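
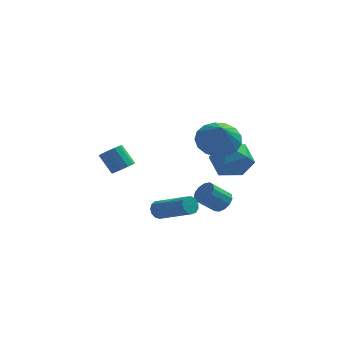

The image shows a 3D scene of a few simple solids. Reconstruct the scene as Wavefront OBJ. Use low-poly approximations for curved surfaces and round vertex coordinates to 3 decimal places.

v -1.876 0.239 -0.687
v -1.329 0.403 -0.398
v -1.977 0.884 0.556
v -2.524 0.721 0.267
v -1.423 0.684 -0.603
v -2.072 1.165 0.351
v -1.661 0.824 -0.836
v -2.31 1.305 0.118
v -1.967 0.778 -1.021
v -2.616 1.259 -0.067
v -2.244 0.561 -1.1
v -2.893 1.042 -0.146
v -2.404 0.242 -1.048
v -3.053 0.723 -0.094
v -2.397 -0.078 -0.881
v -3.045 0.403 0.073
v -2.223 -0.297 -0.653
v -2.872 0.184 0.301
v -1.94 -0.346 -0.436
v -2.589 0.135 0.518
v -1.636 -0.209 -0.298
v -2.285 0.272 0.656
v -1.408 0.07 -0.284
v -2.057 0.551 0.67
v -0.246 0.596 -3.665
v 0.112 0.816 -4.004
v 1.704 -0.276 -3.034
v 1.346 -0.496 -2.695
v 0.094 1.003 -3.764
v 1.686 -0.089 -2.795
v -0.031 1.061 -3.493
v 1.56 -0.031 -2.524
v -0.225 0.971 -3.277
v 1.367 -0.121 -2.307
v -0.425 0.762 -3.183
v 1.166 -0.33 -2.214
v -0.569 0.5 -3.243
v 1.023 -0.592 -2.273
v -0.61 0.269 -3.436
v 0.982 -0.823 -2.467
v -0.535 0.142 -3.702
v 1.057 -0.951 -2.733
v -0.368 0.158 -3.956
v 1.223 -0.934 -2.987
v -0.163 0.314 -4.118
v 1.428 -0.778 -3.148
v 0.016 0.56 -4.136
v 1.608 -0.533 -3.166
v 3.588 0.417 0.286
v 4.346 -0.47 0.249
v 2.194 -0.79 0.691
v 2.952 -1.677 0.654
v 3.012 -0.894 1.517
v 3.874 -0.148 1.267
v 2.666 -1.112 -0.327
v 3.528 -0.366 -0.577
v 3.776 -1.415 -0.13
v 3.99 -1.28 1.009
v 2.55 0.02 -0.069
v 2.764 0.155 1.07
v 2.666 -1.95 2.429
v 3.521 -2.401 1.927
v 2.854 -2.95 3.651
v 3.731 -2.017 2.21
v 3.697 -1.617 2.543
v 3.427 -1.293 2.85
v 2.983 -1.12 3.061
v 2.465 -1.136 3.127
v 1.994 -1.339 3.033
v 1.677 -1.682 2.801
v 1.586 -2.086 2.484
v 1.742 -2.459 2.154
v 2.111 -2.715 1.888
v 2.606 -2.796 1.745
v 3.115 -2.683 1.759
v 2.78 1.875 -3.727
v 3.269 1.612 -3.351
v 2.389 1.223 -2.478
v 1.9 1.485 -2.853
v 3.226 1.969 -3.236
v 2.346 1.58 -2.362
v 3.042 2.296 -3.276
v 2.161 1.906 -2.402
v 2.774 2.489 -3.459
v 1.894 2.1 -2.586
v 2.509 2.487 -3.728
v 1.628 2.098 -2.854
v 2.329 2.291 -3.996
v 1.449 1.902 -3.122
v 2.293 1.962 -4.179
v 1.413 1.573 -3.305
v 2.412 1.606 -4.218
v 1.531 1.217 -3.344
v 2.647 1.335 -4.101
v 1.767 0.946 -3.227
v 2.925 1.235 -3.866
v 2.045 0.846 -2.992
v 3.157 1.339 -3.586
v 2.276 0.949 -2.712
f 2 1 5
f 2 5 3
f 3 5 6
f 3 6 4
f 5 1 7
f 5 7 6
f 6 7 8
f 6 8 4
f 7 1 9
f 7 9 8
f 8 9 10
f 8 10 4
f 9 1 11
f 9 11 10
f 10 11 12
f 10 12 4
f 11 1 13
f 11 13 12
f 12 13 14
f 12 14 4
f 13 1 15
f 13 15 14
f 14 15 16
f 14 16 4
f 15 1 17
f 15 17 16
f 16 17 18
f 16 18 4
f 17 1 19
f 17 19 18
f 18 19 20
f 18 20 4
f 19 1 21
f 19 21 20
f 20 21 22
f 20 22 4
f 21 1 23
f 21 23 22
f 22 23 24
f 22 24 4
f 23 1 2
f 23 2 24
f 24 2 3
f 24 3 4
f 26 25 29
f 26 29 27
f 27 29 30
f 27 30 28
f 29 25 31
f 29 31 30
f 30 31 32
f 30 32 28
f 31 25 33
f 31 33 32
f 32 33 34
f 32 34 28
f 33 25 35
f 33 35 34
f 34 35 36
f 34 36 28
f 35 25 37
f 35 37 36
f 36 37 38
f 36 38 28
f 37 25 39
f 37 39 38
f 38 39 40
f 38 40 28
f 39 25 41
f 39 41 40
f 40 41 42
f 40 42 28
f 41 25 43
f 41 43 42
f 42 43 44
f 42 44 28
f 43 25 45
f 43 45 44
f 44 45 46
f 44 46 28
f 45 25 47
f 45 47 46
f 46 47 48
f 46 48 28
f 47 25 26
f 47 26 48
f 48 26 27
f 48 27 28
f 49 60 54
f 49 54 50
f 49 50 56
f 49 56 59
f 49 59 60
f 50 54 58
f 54 60 53
f 60 59 51
f 59 56 55
f 56 50 57
f 52 58 53
f 52 53 51
f 52 51 55
f 52 55 57
f 52 57 58
f 53 58 54
f 51 53 60
f 55 51 59
f 57 55 56
f 58 57 50
f 62 61 64
f 62 64 63
f 64 61 65
f 64 65 63
f 65 61 66
f 65 66 63
f 66 61 67
f 66 67 63
f 67 61 68
f 67 68 63
f 68 61 69
f 68 69 63
f 69 61 70
f 69 70 63
f 70 61 71
f 70 71 63
f 71 61 72
f 71 72 63
f 72 61 73
f 72 73 63
f 73 61 74
f 73 74 63
f 74 61 75
f 74 75 63
f 75 61 62
f 75 62 63
f 77 76 80
f 77 80 78
f 78 80 81
f 78 81 79
f 80 76 82
f 80 82 81
f 81 82 83
f 81 83 79
f 82 76 84
f 82 84 83
f 83 84 85
f 83 85 79
f 84 76 86
f 84 86 85
f 85 86 87
f 85 87 79
f 86 76 88
f 86 88 87
f 87 88 89
f 87 89 79
f 88 76 90
f 88 90 89
f 89 90 91
f 89 91 79
f 90 76 92
f 90 92 91
f 91 92 93
f 91 93 79
f 92 76 94
f 92 94 93
f 93 94 95
f 93 95 79
f 94 76 96
f 94 96 95
f 95 96 97
f 95 97 79
f 96 76 98
f 96 98 97
f 97 98 99
f 97 99 79
f 98 76 77
f 98 77 99
f 99 77 78
f 99 78 79



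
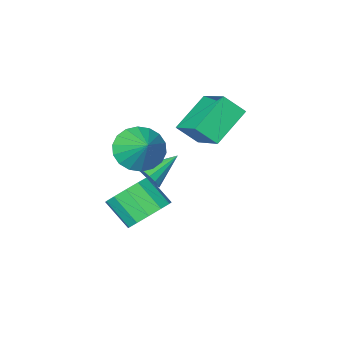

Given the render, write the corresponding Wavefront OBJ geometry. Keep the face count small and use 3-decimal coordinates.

v 3.53 2.817 2.379
v 4.21 3.22 1.687
v 3.81 3.963 3.321
v 3.806 3.419 1.564
v 3.347 3.5 1.602
v 2.925 3.445 1.795
v 2.622 3.265 2.102
v 2.5 2.997 2.465
v 2.581 2.693 2.81
v 2.851 2.414 3.07
v 3.255 2.214 3.194
v 3.714 2.134 3.155
v 4.136 2.189 2.963
v 4.439 2.368 2.655
v 4.561 2.636 2.293
v 4.48 2.94 1.947
v -1.124 -0.105 2.279
v -0.933 1.651 3.238
v -1.839 0.416 1.468
v -1.648 2.172 2.427
v 0.448 0.328 1.173
v 0.639 2.084 2.132
v -0.267 0.849 0.362
v -0.076 2.605 1.321
v 2.506 1.779 -2.42
v 2.97 2.521 -1.822
v 3.378 1.443 -0.801
v 2.914 0.701 -1.4
v 2.404 2.484 -1.635
v 2.811 1.405 -0.614
v 1.87 2.223 -1.698
v 2.278 1.145 -0.677
v 1.539 1.821 -1.99
v 1.946 0.743 -0.969
v 1.514 1.406 -2.419
v 1.921 0.328 -1.398
v 1.805 1.11 -2.848
v 2.212 0.031 -1.827
v 2.318 1.025 -3.142
v 2.725 -0.053 -2.121
v 2.891 1.181 -3.206
v 3.298 0.102 -2.185
v 3.342 1.526 -3.021
v 3.749 0.448 -2
v 3.528 1.952 -2.646
v 3.935 0.873 -1.625
v 3.389 2.323 -2.199
v 3.796 1.244 -1.178
v 1.804 0.441 -1.217
v 2.129 0.291 -0.639
v 0.416 0.419 -0.443
v 2.118 0.642 -0.648
v 2.023 0.94 -0.81
v 1.869 1.104 -1.081
v 1.698 1.091 -1.388
v 1.556 0.904 -1.649
v 1.479 0.592 -1.795
v 1.49 0.241 -1.786
v 1.585 -0.057 -1.624
v 1.739 -0.221 -1.354
v 1.91 -0.208 -1.046
v 2.053 -0.021 -0.785
f 2 1 4
f 2 4 3
f 4 1 5
f 4 5 3
f 5 1 6
f 5 6 3
f 6 1 7
f 6 7 3
f 7 1 8
f 7 8 3
f 8 1 9
f 8 9 3
f 9 1 10
f 9 10 3
f 10 1 11
f 10 11 3
f 11 1 12
f 11 12 3
f 12 1 13
f 12 13 3
f 13 1 14
f 13 14 3
f 14 1 15
f 14 15 3
f 15 1 16
f 15 16 3
f 16 1 2
f 16 2 3
f 18 20 17
f 21 18 17
f 17 20 19
f 19 21 17
f 18 24 20
f 22 18 21
f 22 24 18
f 20 24 19
f 23 21 19
f 19 24 23
f 23 22 21
f 24 22 23
f 26 25 29
f 26 29 27
f 27 29 30
f 27 30 28
f 29 25 31
f 29 31 30
f 30 31 32
f 30 32 28
f 31 25 33
f 31 33 32
f 32 33 34
f 32 34 28
f 33 25 35
f 33 35 34
f 34 35 36
f 34 36 28
f 35 25 37
f 35 37 36
f 36 37 38
f 36 38 28
f 37 25 39
f 37 39 38
f 38 39 40
f 38 40 28
f 39 25 41
f 39 41 40
f 40 41 42
f 40 42 28
f 41 25 43
f 41 43 42
f 42 43 44
f 42 44 28
f 43 25 45
f 43 45 44
f 44 45 46
f 44 46 28
f 45 25 47
f 45 47 46
f 46 47 48
f 46 48 28
f 47 25 26
f 47 26 48
f 48 26 27
f 48 27 28
f 50 49 52
f 50 52 51
f 52 49 53
f 52 53 51
f 53 49 54
f 53 54 51
f 54 49 55
f 54 55 51
f 55 49 56
f 55 56 51
f 56 49 57
f 56 57 51
f 57 49 58
f 57 58 51
f 58 49 59
f 58 59 51
f 59 49 60
f 59 60 51
f 60 49 61
f 60 61 51
f 61 49 62
f 61 62 51
f 62 49 50
f 62 50 51



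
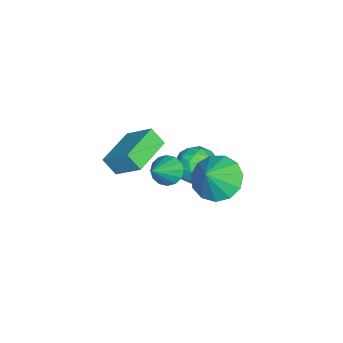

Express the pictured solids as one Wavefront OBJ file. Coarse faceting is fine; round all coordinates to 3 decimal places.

v 1.373 0.264 0.702
v 1.764 0.003 0.183
v 2.567 -0.164 1.818
v 1.864 0.351 0.21
v 1.832 0.675 0.369
v 1.677 0.889 0.616
v 1.44 0.936 0.887
v 1.186 0.803 1.108
v 0.982 0.525 1.22
v 0.882 0.178 1.193
v 0.914 -0.147 1.035
v 1.069 -0.361 0.787
v 1.306 -0.407 0.516
v 1.56 -0.274 0.295
v 2.207 2.313 1.359
v 2.867 1.815 0.695
v 3.073 1.967 2.481
v 3.054 2.382 0.726
v 2.972 2.926 0.957
v 2.647 3.276 1.315
v 2.182 3.32 1.688
v 1.725 3.045 1.956
v 1.421 2.537 2.034
v 1.366 1.958 1.898
v 1.578 1.492 1.591
v 1.99 1.286 1.21
v 2.47 1.407 0.876
v -1.586 -1.285 -1.025
v -1.767 -1.844 -0.318
v -1.083 -0.191 -0.033
v -1.264 -0.75 0.675
v 0.164 -1.99 -1.135
v -0.017 -2.549 -0.427
v 0.667 -0.896 -0.142
v 0.486 -1.455 0.565
v -3.23 1.688 -2.969
v -2.462 1.643 -3.589
v -2.998 0.157 -2.571
v -2.23 0.112 -3.191
v -2.169 0.654 -2.367
v -2.312 1.601 -2.613
v -3.148 0.199 -3.547
v -3.291 1.146 -3.793
v -2.411 0.723 -3.946
v -1.806 1.004 -3.217
v -3.654 0.796 -2.943
v -3.049 1.077 -2.214
v -2.866 1.8 -3.314
v -2.594 -0 -2.846
v -2.558 0.318 -2.362
v -2.106 0.292 -2.726
v -2.779 1.775 -2.74
v -2.327 1.749 -3.104
v -2.155 1.167 -2.386
v -3.133 0.051 -3.056
v -2.681 0.025 -3.42
v -3.354 1.508 -3.434
v -2.902 1.482 -3.798
v -3.305 0.633 -3.774
v -2.385 1.233 -3.888
v -2.248 0.333 -3.655
v -2.788 0.384 -3.864
v -2.872 0.941 -4.008
v -2.029 1.398 -3.459
v -1.893 0.498 -3.226
v -1.857 0.817 -2.741
v -1.941 1.373 -2.886
v -1.999 0.858 -3.67
v -3.567 1.302 -2.934
v -3.431 0.402 -2.701
v -3.519 0.427 -3.274
v -3.603 0.983 -3.419
v -3.212 1.467 -2.505
v -3.075 0.567 -2.272
v -2.588 0.859 -2.152
v -2.672 1.416 -2.296
v -3.461 0.942 -2.49
f 2 1 4
f 2 4 3
f 4 1 5
f 4 5 3
f 5 1 6
f 5 6 3
f 6 1 7
f 6 7 3
f 7 1 8
f 7 8 3
f 8 1 9
f 8 9 3
f 9 1 10
f 9 10 3
f 10 1 11
f 10 11 3
f 11 1 12
f 11 12 3
f 12 1 13
f 12 13 3
f 13 1 14
f 13 14 3
f 14 1 2
f 14 2 3
f 16 15 18
f 16 18 17
f 18 15 19
f 18 19 17
f 19 15 20
f 19 20 17
f 20 15 21
f 20 21 17
f 21 15 22
f 21 22 17
f 22 15 23
f 22 23 17
f 23 15 24
f 23 24 17
f 24 15 25
f 24 25 17
f 25 15 26
f 25 26 17
f 26 15 27
f 26 27 17
f 27 15 16
f 27 16 17
f 29 31 28
f 32 29 28
f 28 31 30
f 30 32 28
f 29 35 31
f 33 29 32
f 33 35 29
f 31 35 30
f 34 32 30
f 30 35 34
f 34 33 32
f 35 33 34
f 36 73 52
f 73 47 76
f 52 76 41
f 73 76 52
f 36 52 48
f 52 41 53
f 48 53 37
f 52 53 48
f 36 48 57
f 48 37 58
f 57 58 43
f 48 58 57
f 36 57 69
f 57 43 72
f 69 72 46
f 57 72 69
f 36 69 73
f 69 46 77
f 73 77 47
f 69 77 73
f 37 53 64
f 53 41 67
f 64 67 45
f 53 67 64
f 41 76 54
f 76 47 75
f 54 75 40
f 76 75 54
f 47 77 74
f 77 46 70
f 74 70 38
f 77 70 74
f 46 72 71
f 72 43 59
f 71 59 42
f 72 59 71
f 43 58 63
f 58 37 60
f 63 60 44
f 58 60 63
f 39 65 51
f 65 45 66
f 51 66 40
f 65 66 51
f 39 51 49
f 51 40 50
f 49 50 38
f 51 50 49
f 39 49 56
f 49 38 55
f 56 55 42
f 49 55 56
f 39 56 61
f 56 42 62
f 61 62 44
f 56 62 61
f 39 61 65
f 61 44 68
f 65 68 45
f 61 68 65
f 40 66 54
f 66 45 67
f 54 67 41
f 66 67 54
f 38 50 74
f 50 40 75
f 74 75 47
f 50 75 74
f 42 55 71
f 55 38 70
f 71 70 46
f 55 70 71
f 44 62 63
f 62 42 59
f 63 59 43
f 62 59 63
f 45 68 64
f 68 44 60
f 64 60 37
f 68 60 64



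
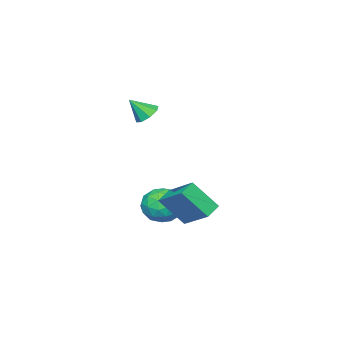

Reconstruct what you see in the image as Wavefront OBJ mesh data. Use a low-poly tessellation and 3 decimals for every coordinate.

v 1.515 1.043 -4.061
v 2.355 1.451 -3.31
v 2.505 -0.611 -4.27
v 3.345 -0.203 -3.519
v 2.254 -0.475 -3.106
v 1.641 0.548 -2.977
v 3.219 0.292 -4.603
v 2.606 1.315 -4.474
v 3.408 0.987 -3.645
v 2.812 0.513 -2.72
v 2.048 0.327 -4.86
v 1.452 -0.147 -3.935
v 1.848 1.392 -3.667
v 3.012 -0.552 -3.913
v 2.37 -0.712 -3.67
v 2.864 -0.472 -3.229
v 1.428 0.861 -3.471
v 1.922 1.101 -3.03
v 1.863 -0.031 -2.91
v 2.938 -0.261 -4.55
v 3.432 -0.021 -4.109
v 1.996 1.312 -4.351
v 2.49 1.552 -3.91
v 2.997 0.871 -4.67
v 2.961 1.36 -3.423
v 3.543 0.387 -3.546
v 3.468 0.678 -4.183
v 3.109 1.279 -4.107
v 2.61 1.081 -2.879
v 3.192 0.108 -3.002
v 2.551 -0.051 -2.759
v 2.191 0.55 -2.683
v 3.229 0.808 -3.076
v 1.668 0.732 -4.578
v 2.25 -0.241 -4.701
v 2.669 0.29 -4.897
v 2.309 0.891 -4.821
v 1.317 0.453 -4.034
v 1.899 -0.52 -4.157
v 1.751 -0.439 -3.473
v 1.392 0.162 -3.397
v 1.631 0.032 -4.504
v 2.074 2.276 -3.957
v 2.356 4.016 -2.852
v 3.028 2.363 -4.336
v 3.309 4.103 -3.232
v 2.791 1.177 -2.408
v 3.072 2.917 -1.304
v 3.744 1.264 -2.788
v 4.026 3.004 -1.683
v 2.609 -0.406 2.439
v 3.085 -0.724 1.939
v 3.251 -1.054 3.461
v 3.281 -0.215 2.139
v 3.084 0.183 2.515
v 2.608 0.236 2.846
v 2.134 -0.088 2.939
v 1.938 -0.597 2.739
v 2.135 -0.995 2.363
v 2.61 -1.048 2.031
f 1 38 17
f 38 12 41
f 17 41 6
f 38 41 17
f 1 17 13
f 17 6 18
f 13 18 2
f 17 18 13
f 1 13 22
f 13 2 23
f 22 23 8
f 13 23 22
f 1 22 34
f 22 8 37
f 34 37 11
f 22 37 34
f 1 34 38
f 34 11 42
f 38 42 12
f 34 42 38
f 2 18 29
f 18 6 32
f 29 32 10
f 18 32 29
f 6 41 19
f 41 12 40
f 19 40 5
f 41 40 19
f 12 42 39
f 42 11 35
f 39 35 3
f 42 35 39
f 11 37 36
f 37 8 24
f 36 24 7
f 37 24 36
f 8 23 28
f 23 2 25
f 28 25 9
f 23 25 28
f 4 30 16
f 30 10 31
f 16 31 5
f 30 31 16
f 4 16 14
f 16 5 15
f 14 15 3
f 16 15 14
f 4 14 21
f 14 3 20
f 21 20 7
f 14 20 21
f 4 21 26
f 21 7 27
f 26 27 9
f 21 27 26
f 4 26 30
f 26 9 33
f 30 33 10
f 26 33 30
f 5 31 19
f 31 10 32
f 19 32 6
f 31 32 19
f 3 15 39
f 15 5 40
f 39 40 12
f 15 40 39
f 7 20 36
f 20 3 35
f 36 35 11
f 20 35 36
f 9 27 28
f 27 7 24
f 28 24 8
f 27 24 28
f 10 33 29
f 33 9 25
f 29 25 2
f 33 25 29
f 44 46 43
f 47 44 43
f 43 46 45
f 45 47 43
f 44 50 46
f 48 44 47
f 48 50 44
f 46 50 45
f 49 47 45
f 45 50 49
f 49 48 47
f 50 48 49
f 52 51 54
f 52 54 53
f 54 51 55
f 54 55 53
f 55 51 56
f 55 56 53
f 56 51 57
f 56 57 53
f 57 51 58
f 57 58 53
f 58 51 59
f 58 59 53
f 59 51 60
f 59 60 53
f 60 51 52
f 60 52 53



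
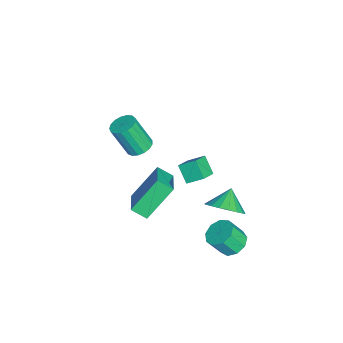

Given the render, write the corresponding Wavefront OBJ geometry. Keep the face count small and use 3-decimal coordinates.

v -3.861 -2.205 -3.756
v -3.479 -1.651 -3.476
v -3.516 -2.5 -1.743
v -3.899 -3.055 -2.024
v -3.811 -1.552 -3.435
v -3.849 -2.401 -1.702
v -4.155 -1.603 -3.467
v -4.193 -2.452 -1.735
v -4.432 -1.792 -3.566
v -4.47 -2.641 -1.833
v -4.578 -2.076 -3.708
v -4.616 -2.925 -1.976
v -4.56 -2.389 -3.862
v -4.597 -3.238 -2.129
v -4.382 -2.661 -3.991
v -4.419 -3.51 -2.258
v -4.084 -2.828 -4.066
v -4.122 -3.677 -2.333
v -3.736 -2.852 -4.071
v -3.773 -3.701 -2.338
v -3.416 -2.729 -4.003
v -3.453 -3.578 -2.27
v -3.198 -2.485 -3.879
v -3.236 -3.334 -2.146
v -3.132 -2.177 -3.727
v -3.17 -3.027 -1.994
v -3.234 -1.876 -3.581
v -3.271 -2.725 -1.849
v 2.497 3.121 -4.134
v 3.216 2.925 -4.395
v 3.402 2.263 -3.387
v 2.683 2.459 -3.126
v 3.243 3.378 -4.103
v 3.429 2.717 -3.095
v 2.921 3.711 -3.825
v 3.107 3.05 -2.817
v 2.4 3.768 -3.692
v 2.586 3.107 -2.683
v 1.925 3.522 -3.765
v 2.111 2.86 -2.757
v 1.717 3.088 -4.012
v 1.903 2.427 -3.004
v 1.874 2.669 -4.315
v 2.06 2.008 -3.307
v 2.323 2.462 -4.534
v 2.509 1.801 -3.526
v 2.853 2.563 -4.566
v 3.039 1.902 -3.557
v 1.409 0.378 0.595
v 1.461 1.189 1.144
v 0.586 0.732 0.151
v 0.638 1.542 0.7
v 2.002 0.838 -0.14
v 2.054 1.648 0.409
v 1.179 1.191 -0.584
v 1.231 2.002 -0.035
v 1.716 2.625 -2.277
v 2.4 2.868 -1.59
v 0.864 2.835 -1.503
v 2.316 3.257 -1.787
v 2.114 3.522 -2.082
v 1.832 3.609 -2.416
v 1.527 3.501 -2.721
v 1.26 3.22 -2.939
v 1.083 2.821 -3.026
v 1.031 2.383 -2.965
v 1.115 1.993 -2.767
v 1.318 1.729 -2.472
v 1.6 1.642 -2.139
v 1.905 1.75 -1.833
v 2.172 2.031 -1.615
v 2.349 2.43 -1.528
v -1.001 -0.926 -2.29
v 0.611 -0.707 -1.618
v -0.897 -0.141 -2.796
v 0.715 0.079 -2.124
v -0.155 -2.099 -3.936
v 1.457 -1.879 -3.264
v -0.051 -1.313 -4.442
v 1.561 -1.094 -3.77
f 2 1 5
f 2 5 3
f 3 5 6
f 3 6 4
f 5 1 7
f 5 7 6
f 6 7 8
f 6 8 4
f 7 1 9
f 7 9 8
f 8 9 10
f 8 10 4
f 9 1 11
f 9 11 10
f 10 11 12
f 10 12 4
f 11 1 13
f 11 13 12
f 12 13 14
f 12 14 4
f 13 1 15
f 13 15 14
f 14 15 16
f 14 16 4
f 15 1 17
f 15 17 16
f 16 17 18
f 16 18 4
f 17 1 19
f 17 19 18
f 18 19 20
f 18 20 4
f 19 1 21
f 19 21 20
f 20 21 22
f 20 22 4
f 21 1 23
f 21 23 22
f 22 23 24
f 22 24 4
f 23 1 25
f 23 25 24
f 24 25 26
f 24 26 4
f 25 1 27
f 25 27 26
f 26 27 28
f 26 28 4
f 27 1 2
f 27 2 28
f 28 2 3
f 28 3 4
f 30 29 33
f 30 33 31
f 31 33 34
f 31 34 32
f 33 29 35
f 33 35 34
f 34 35 36
f 34 36 32
f 35 29 37
f 35 37 36
f 36 37 38
f 36 38 32
f 37 29 39
f 37 39 38
f 38 39 40
f 38 40 32
f 39 29 41
f 39 41 40
f 40 41 42
f 40 42 32
f 41 29 43
f 41 43 42
f 42 43 44
f 42 44 32
f 43 29 45
f 43 45 44
f 44 45 46
f 44 46 32
f 45 29 47
f 45 47 46
f 46 47 48
f 46 48 32
f 47 29 30
f 47 30 48
f 48 30 31
f 48 31 32
f 50 52 49
f 53 50 49
f 49 52 51
f 51 53 49
f 50 56 52
f 54 50 53
f 54 56 50
f 52 56 51
f 55 53 51
f 51 56 55
f 55 54 53
f 56 54 55
f 58 57 60
f 58 60 59
f 60 57 61
f 60 61 59
f 61 57 62
f 61 62 59
f 62 57 63
f 62 63 59
f 63 57 64
f 63 64 59
f 64 57 65
f 64 65 59
f 65 57 66
f 65 66 59
f 66 57 67
f 66 67 59
f 67 57 68
f 67 68 59
f 68 57 69
f 68 69 59
f 69 57 70
f 69 70 59
f 70 57 71
f 70 71 59
f 71 57 72
f 71 72 59
f 72 57 58
f 72 58 59
f 74 76 73
f 77 74 73
f 73 76 75
f 75 77 73
f 74 80 76
f 78 74 77
f 78 80 74
f 76 80 75
f 79 77 75
f 75 80 79
f 79 78 77
f 80 78 79



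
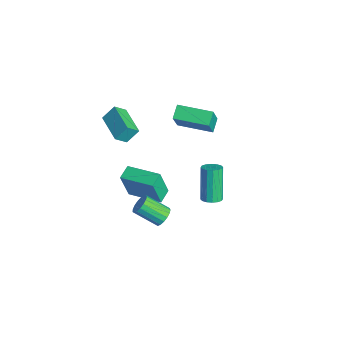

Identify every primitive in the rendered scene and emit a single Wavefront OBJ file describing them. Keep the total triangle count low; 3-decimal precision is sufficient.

v -0.145 -3.324 -1.133
v -0.08 -3.804 0.653
v -0.73 -2.695 -0.943
v -0.665 -3.174 0.843
v 1.325 -2.046 -0.843
v 1.39 -2.525 0.943
v 0.74 -1.416 -0.653
v 0.805 -1.896 1.133
v 3.31 -2.666 0.251
v 3.751 -2.617 0.67
v 3.051 -3.645 1.527
v 2.61 -3.694 1.109
v 3.555 -2.416 0.751
v 2.856 -3.444 1.608
v 3.303 -2.273 0.717
v 2.604 -3.3 1.575
v 3.052 -2.219 0.577
v 2.353 -3.247 1.435
v 2.861 -2.268 0.362
v 2.162 -3.296 1.22
v 2.772 -2.408 0.122
v 2.073 -3.436 0.98
v 2.807 -2.608 -0.089
v 2.107 -3.635 0.769
v 2.956 -2.82 -0.222
v 2.257 -3.848 0.636
v 3.187 -2.998 -0.246
v 2.488 -4.025 0.612
v 3.446 -3.099 -0.157
v 2.746 -4.127 0.701
v 3.673 -3.101 0.026
v 2.974 -4.129 0.884
v 3.817 -3.004 0.261
v 3.118 -4.031 1.118
v 3.845 -2.829 0.493
v 3.146 -3.857 1.351
v 0.768 1.054 -2.437
v 1.299 1.201 -2.198
v 0.362 1.572 -0.344
v -0.168 1.426 -0.583
v 1.184 1.468 -2.31
v 0.248 1.839 -0.456
v 0.958 1.623 -2.455
v 0.022 1.994 -0.601
v 0.681 1.627 -2.595
v -0.255 1.998 -0.741
v 0.428 1.477 -2.694
v -0.509 1.848 -0.84
v 0.265 1.213 -2.723
v -0.671 1.584 -0.869
v 0.238 0.908 -2.676
v -0.699 1.279 -0.822
v 0.352 0.641 -2.564
v -0.584 1.012 -0.71
v 0.578 0.486 -2.419
v -0.358 0.857 -0.565
v 0.855 0.482 -2.279
v -0.081 0.853 -0.425
v 1.109 0.632 -2.18
v 0.172 1.003 -0.326
v 1.271 0.896 -2.151
v 0.335 1.267 -0.297
v -4.489 1.107 -0.914
v -5.116 1.606 -0.443
v -3.216 2.727 -0.937
v -3.843 3.226 -0.466
v -3.757 0.554 0.646
v -4.384 1.053 1.117
v -2.484 2.174 0.623
v -3.111 2.673 1.094
v -4.547 -3.228 1.362
v -4.529 -2.522 2.139
v -4.607 -2.547 0.746
v -4.589 -1.842 1.523
v -2.671 -3.158 1.257
v -2.653 -2.453 2.034
v -2.731 -2.478 0.641
v -2.713 -1.772 1.418
f 2 4 1
f 5 2 1
f 1 4 3
f 3 5 1
f 2 8 4
f 6 2 5
f 6 8 2
f 4 8 3
f 7 5 3
f 3 8 7
f 7 6 5
f 8 6 7
f 10 9 13
f 10 13 11
f 11 13 14
f 11 14 12
f 13 9 15
f 13 15 14
f 14 15 16
f 14 16 12
f 15 9 17
f 15 17 16
f 16 17 18
f 16 18 12
f 17 9 19
f 17 19 18
f 18 19 20
f 18 20 12
f 19 9 21
f 19 21 20
f 20 21 22
f 20 22 12
f 21 9 23
f 21 23 22
f 22 23 24
f 22 24 12
f 23 9 25
f 23 25 24
f 24 25 26
f 24 26 12
f 25 9 27
f 25 27 26
f 26 27 28
f 26 28 12
f 27 9 29
f 27 29 28
f 28 29 30
f 28 30 12
f 29 9 31
f 29 31 30
f 30 31 32
f 30 32 12
f 31 9 33
f 31 33 32
f 32 33 34
f 32 34 12
f 33 9 35
f 33 35 34
f 34 35 36
f 34 36 12
f 35 9 10
f 35 10 36
f 36 10 11
f 36 11 12
f 38 37 41
f 38 41 39
f 39 41 42
f 39 42 40
f 41 37 43
f 41 43 42
f 42 43 44
f 42 44 40
f 43 37 45
f 43 45 44
f 44 45 46
f 44 46 40
f 45 37 47
f 45 47 46
f 46 47 48
f 46 48 40
f 47 37 49
f 47 49 48
f 48 49 50
f 48 50 40
f 49 37 51
f 49 51 50
f 50 51 52
f 50 52 40
f 51 37 53
f 51 53 52
f 52 53 54
f 52 54 40
f 53 37 55
f 53 55 54
f 54 55 56
f 54 56 40
f 55 37 57
f 55 57 56
f 56 57 58
f 56 58 40
f 57 37 59
f 57 59 58
f 58 59 60
f 58 60 40
f 59 37 61
f 59 61 60
f 60 61 62
f 60 62 40
f 61 37 38
f 61 38 62
f 62 38 39
f 62 39 40
f 64 66 63
f 67 64 63
f 63 66 65
f 65 67 63
f 64 70 66
f 68 64 67
f 68 70 64
f 66 70 65
f 69 67 65
f 65 70 69
f 69 68 67
f 70 68 69
f 72 74 71
f 75 72 71
f 71 74 73
f 73 75 71
f 72 78 74
f 76 72 75
f 76 78 72
f 74 78 73
f 77 75 73
f 73 78 77
f 77 76 75
f 78 76 77



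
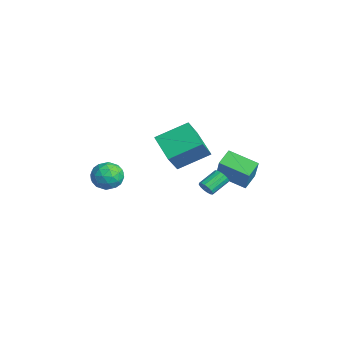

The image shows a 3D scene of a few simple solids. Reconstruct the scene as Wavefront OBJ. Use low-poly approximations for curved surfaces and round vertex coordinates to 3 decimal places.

v -1.218 -2.728 -1.257
v -0.674 -2.726 -0.432
v -1.046 -4.314 -1.368
v -0.502 -4.312 -0.543
v -1.469 -4.113 -0.498
v -1.575 -3.132 -0.429
v -0.145 -3.908 -1.371
v -0.251 -2.927 -1.302
v -0.011 -3.455 -0.502
v -0.829 -3.582 0.037
v -0.891 -3.458 -1.837
v -1.709 -3.585 -1.298
v -0.961 -2.588 -0.835
v -0.759 -4.452 -0.965
v -1.327 -4.335 -0.939
v -1.007 -4.334 -0.453
v -1.491 -2.827 -0.833
v -1.171 -2.826 -0.348
v -1.638 -3.64 -0.387
v -0.549 -4.214 -1.452
v -0.229 -4.213 -0.967
v -0.713 -2.706 -1.347
v -0.393 -2.705 -0.861
v -0.082 -3.4 -1.413
v -0.252 -3.015 -0.391
v -0.15 -3.948 -0.456
v 0.06 -3.71 -0.943
v -0.003 -3.134 -0.903
v -0.733 -3.09 -0.074
v -0.631 -4.022 -0.139
v -1.2 -3.905 -0.112
v -1.262 -3.329 -0.072
v -0.343 -3.518 -0.115
v -1.089 -3.018 -1.661
v -0.987 -3.95 -1.726
v -0.458 -3.711 -1.728
v -0.52 -3.135 -1.688
v -1.57 -3.092 -1.344
v -1.468 -4.025 -1.409
v -1.717 -3.906 -0.897
v -1.78 -3.33 -0.857
v -1.377 -3.522 -1.685
v -3.25 0.373 -0.649
v -2.395 -0.418 0.762
v -3.078 2.276 0.313
v -2.223 1.485 1.725
v -1.577 0.655 -1.505
v -0.722 -0.136 -0.093
v -1.405 2.558 -0.542
v -0.55 1.767 0.869
v 2.947 0.837 -0.463
v 3.215 1.13 -0.8
v 2.78 2.155 -0.254
v 2.513 1.863 0.083
v 2.975 1.091 -0.916
v 2.541 2.116 -0.37
v 2.728 0.984 -0.911
v 2.294 2.009 -0.366
v 2.54 0.837 -0.787
v 2.106 1.863 -0.241
v 2.461 0.691 -0.575
v 2.027 1.716 -0.029
v 2.512 0.584 -0.333
v 2.078 1.609 0.213
v 2.68 0.545 -0.126
v 2.245 1.57 0.42
v 2.919 0.584 -0.01
v 2.485 1.609 0.536
v 3.166 0.691 -0.014
v 2.732 1.716 0.531
v 3.354 0.837 -0.139
v 2.92 1.863 0.407
v 3.433 0.984 -0.351
v 2.999 2.009 0.195
v 3.382 1.091 -0.593
v 2.948 2.116 -0.047
v -0.434 2.512 -1.673
v -1.045 3.262 -1.171
v 0.703 3.841 -2.276
v 0.092 4.591 -1.774
v 0.688 2.309 -0.006
v 0.077 3.059 0.496
v 1.825 3.638 -0.609
v 1.214 4.388 -0.107
f 1 38 17
f 38 12 41
f 17 41 6
f 38 41 17
f 1 17 13
f 17 6 18
f 13 18 2
f 17 18 13
f 1 13 22
f 13 2 23
f 22 23 8
f 13 23 22
f 1 22 34
f 22 8 37
f 34 37 11
f 22 37 34
f 1 34 38
f 34 11 42
f 38 42 12
f 34 42 38
f 2 18 29
f 18 6 32
f 29 32 10
f 18 32 29
f 6 41 19
f 41 12 40
f 19 40 5
f 41 40 19
f 12 42 39
f 42 11 35
f 39 35 3
f 42 35 39
f 11 37 36
f 37 8 24
f 36 24 7
f 37 24 36
f 8 23 28
f 23 2 25
f 28 25 9
f 23 25 28
f 4 30 16
f 30 10 31
f 16 31 5
f 30 31 16
f 4 16 14
f 16 5 15
f 14 15 3
f 16 15 14
f 4 14 21
f 14 3 20
f 21 20 7
f 14 20 21
f 4 21 26
f 21 7 27
f 26 27 9
f 21 27 26
f 4 26 30
f 26 9 33
f 30 33 10
f 26 33 30
f 5 31 19
f 31 10 32
f 19 32 6
f 31 32 19
f 3 15 39
f 15 5 40
f 39 40 12
f 15 40 39
f 7 20 36
f 20 3 35
f 36 35 11
f 20 35 36
f 9 27 28
f 27 7 24
f 28 24 8
f 27 24 28
f 10 33 29
f 33 9 25
f 29 25 2
f 33 25 29
f 44 46 43
f 47 44 43
f 43 46 45
f 45 47 43
f 44 50 46
f 48 44 47
f 48 50 44
f 46 50 45
f 49 47 45
f 45 50 49
f 49 48 47
f 50 48 49
f 52 51 55
f 52 55 53
f 53 55 56
f 53 56 54
f 55 51 57
f 55 57 56
f 56 57 58
f 56 58 54
f 57 51 59
f 57 59 58
f 58 59 60
f 58 60 54
f 59 51 61
f 59 61 60
f 60 61 62
f 60 62 54
f 61 51 63
f 61 63 62
f 62 63 64
f 62 64 54
f 63 51 65
f 63 65 64
f 64 65 66
f 64 66 54
f 65 51 67
f 65 67 66
f 66 67 68
f 66 68 54
f 67 51 69
f 67 69 68
f 68 69 70
f 68 70 54
f 69 51 71
f 69 71 70
f 70 71 72
f 70 72 54
f 71 51 73
f 71 73 72
f 72 73 74
f 72 74 54
f 73 51 75
f 73 75 74
f 74 75 76
f 74 76 54
f 75 51 52
f 75 52 76
f 76 52 53
f 76 53 54
f 78 80 77
f 81 78 77
f 77 80 79
f 79 81 77
f 78 84 80
f 82 78 81
f 82 84 78
f 80 84 79
f 83 81 79
f 79 84 83
f 83 82 81
f 84 82 83



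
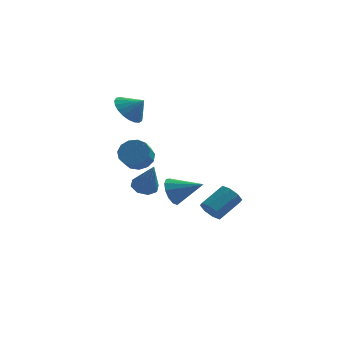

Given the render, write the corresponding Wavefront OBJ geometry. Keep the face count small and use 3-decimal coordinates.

v 3.048 -0.292 -3.853
v 3.488 -0.288 -4.397
v 4.452 0.636 -3.611
v 4.012 0.632 -3.067
v 3.128 0.108 -4.422
v 4.092 1.032 -3.636
v 2.721 0.27 -4.113
v 3.685 1.194 -3.327
v 2.506 0.102 -3.652
v 3.47 1.027 -2.866
v 2.608 -0.296 -3.309
v 3.572 0.628 -2.523
v 2.968 -0.692 -3.284
v 3.932 0.232 -2.498
v 3.375 -0.854 -3.593
v 4.339 0.07 -2.807
v 3.59 -0.687 -4.054
v 4.554 0.238 -3.268
v -0.779 3.336 -1.9
v -0.273 2.815 -2.341
v -0.455 2.063 -1.661
v -0.961 2.584 -1.22
v 0.007 3.036 -2.022
v -0.175 2.284 -1.342
v 0.037 3.353 -1.664
v -0.144 2.601 -0.984
v -0.192 3.664 -1.381
v -0.373 2.912 -0.701
v -0.607 3.871 -1.262
v -0.789 3.119 -0.582
v -1.077 3.908 -1.347
v -1.259 3.156 -0.667
v -1.453 3.764 -1.606
v -1.634 3.012 -0.926
v -1.614 3.483 -1.96
v -1.796 2.731 -1.28
v -1.511 3.156 -2.294
v -1.692 2.404 -1.614
v -1.175 2.886 -2.503
v -1.357 2.134 -1.823
v -0.714 2.759 -2.521
v -0.895 2.007 -1.841
v -0.035 -1.72 -1.523
v 0.566 -1.938 -1.808
v 0.475 -2.44 0.103
v 0.604 -1.445 -1.602
v 0.268 -1.113 -1.35
v -0.246 -1.137 -1.199
v -0.636 -1.502 -1.238
v -0.674 -1.995 -1.445
v -0.337 -2.327 -1.697
v 0.176 -2.304 -1.847
v -1.173 2.347 1.81
v -0.632 3.042 1.38
v -0.387 2.193 2.55
v -0.846 3.257 1.652
v -1.117 3.315 1.952
v -1.397 3.205 2.227
v -1.638 2.947 2.429
v -1.799 2.585 2.525
v -1.852 2.182 2.497
v -1.787 1.807 2.351
v -1.616 1.526 2.111
v -1.368 1.387 1.818
v -1.087 1.413 1.525
v -0.82 1.601 1.281
v -0.615 1.918 1.128
v -0.506 2.309 1.093
v -0.512 2.707 1.183
v 1.416 -3.386 -1.066
v 1.662 -3.746 -1.76
v 2.864 -3.654 -0.414
v 1.764 -3.298 -1.803
v 1.756 -2.877 -1.612
v 1.64 -2.618 -1.247
v 1.453 -2.603 -0.825
v 1.254 -2.836 -0.479
v 1.107 -3.244 -0.32
v 1.058 -3.697 -0.397
v 1.122 -4.051 -0.687
v 1.28 -4.194 -1.097
v 1.482 -4.08 -1.497
f 2 1 5
f 2 5 3
f 3 5 6
f 3 6 4
f 5 1 7
f 5 7 6
f 6 7 8
f 6 8 4
f 7 1 9
f 7 9 8
f 8 9 10
f 8 10 4
f 9 1 11
f 9 11 10
f 10 11 12
f 10 12 4
f 11 1 13
f 11 13 12
f 12 13 14
f 12 14 4
f 13 1 15
f 13 15 14
f 14 15 16
f 14 16 4
f 15 1 17
f 15 17 16
f 16 17 18
f 16 18 4
f 17 1 2
f 17 2 18
f 18 2 3
f 18 3 4
f 20 19 23
f 20 23 21
f 21 23 24
f 21 24 22
f 23 19 25
f 23 25 24
f 24 25 26
f 24 26 22
f 25 19 27
f 25 27 26
f 26 27 28
f 26 28 22
f 27 19 29
f 27 29 28
f 28 29 30
f 28 30 22
f 29 19 31
f 29 31 30
f 30 31 32
f 30 32 22
f 31 19 33
f 31 33 32
f 32 33 34
f 32 34 22
f 33 19 35
f 33 35 34
f 34 35 36
f 34 36 22
f 35 19 37
f 35 37 36
f 36 37 38
f 36 38 22
f 37 19 39
f 37 39 38
f 38 39 40
f 38 40 22
f 39 19 41
f 39 41 40
f 40 41 42
f 40 42 22
f 41 19 20
f 41 20 42
f 42 20 21
f 42 21 22
f 44 43 46
f 44 46 45
f 46 43 47
f 46 47 45
f 47 43 48
f 47 48 45
f 48 43 49
f 48 49 45
f 49 43 50
f 49 50 45
f 50 43 51
f 50 51 45
f 51 43 52
f 51 52 45
f 52 43 44
f 52 44 45
f 54 53 56
f 54 56 55
f 56 53 57
f 56 57 55
f 57 53 58
f 57 58 55
f 58 53 59
f 58 59 55
f 59 53 60
f 59 60 55
f 60 53 61
f 60 61 55
f 61 53 62
f 61 62 55
f 62 53 63
f 62 63 55
f 63 53 64
f 63 64 55
f 64 53 65
f 64 65 55
f 65 53 66
f 65 66 55
f 66 53 67
f 66 67 55
f 67 53 68
f 67 68 55
f 68 53 69
f 68 69 55
f 69 53 54
f 69 54 55
f 71 70 73
f 71 73 72
f 73 70 74
f 73 74 72
f 74 70 75
f 74 75 72
f 75 70 76
f 75 76 72
f 76 70 77
f 76 77 72
f 77 70 78
f 77 78 72
f 78 70 79
f 78 79 72
f 79 70 80
f 79 80 72
f 80 70 81
f 80 81 72
f 81 70 82
f 81 82 72
f 82 70 71
f 82 71 72



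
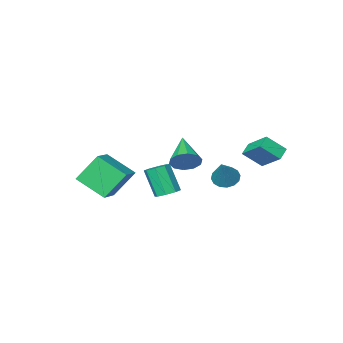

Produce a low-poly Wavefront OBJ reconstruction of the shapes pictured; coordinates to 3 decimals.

v -4.64 2.212 2.355
v -3.724 1.66 3.259
v -4.84 3.642 3.431
v -3.923 3.09 4.334
v -3.997 2.61 1.946
v -3.08 2.058 2.849
v -4.196 4.04 3.021
v -3.28 3.488 3.925
v 1.477 -4.569 1.167
v 2.657 -3.426 1.772
v 0.538 -3.058 0.147
v 1.718 -1.916 0.753
v 2.642 -4.924 -0.433
v 3.822 -3.782 0.173
v 1.703 -3.414 -1.452
v 2.883 -2.271 -0.847
v 0.29 1.935 3.01
v 0.688 1.422 2.416
v -0.49 0.265 3.93
v 1.03 1.492 2.834
v 1.089 1.731 3.318
v 0.843 2.049 3.685
v 0.386 2.322 3.795
v -0.108 2.448 3.604
v -0.45 2.378 3.187
v -0.509 2.139 2.702
v -0.263 1.822 2.335
v 0.194 1.548 2.226
v 1.743 2.606 1.347
v 2.152 3.137 1.58
v 2.327 2.305 3.167
v 1.917 1.774 2.933
v 1.625 3.221 1.682
v 1.799 2.389 3.269
v 1.167 2.944 1.587
v 1.341 2.112 3.174
v 1.046 2.47 1.352
v 1.22 1.638 2.938
v 1.333 2.075 1.113
v 1.508 1.243 2.7
v 1.861 1.991 1.011
v 2.035 1.159 2.598
v 2.319 2.268 1.106
v 2.493 1.436 2.693
v 2.44 2.742 1.342
v 2.614 1.91 2.928
v -1.897 2.363 1.527
v -1.24 1.962 1.401
v -1.103 3.197 3.013
v -1.198 2.303 1.187
v -1.343 2.659 1.065
v -1.637 2.936 1.066
v -2 3.059 1.191
v -2.336 2.996 1.406
v -2.554 2.763 1.654
v -2.596 2.423 1.867
v -2.451 2.067 1.99
v -2.157 1.79 1.988
v -1.794 1.666 1.863
v -1.458 1.73 1.648
f 2 4 1
f 5 2 1
f 1 4 3
f 3 5 1
f 2 8 4
f 6 2 5
f 6 8 2
f 4 8 3
f 7 5 3
f 3 8 7
f 7 6 5
f 8 6 7
f 10 12 9
f 13 10 9
f 9 12 11
f 11 13 9
f 10 16 12
f 14 10 13
f 14 16 10
f 12 16 11
f 15 13 11
f 11 16 15
f 15 14 13
f 16 14 15
f 18 17 20
f 18 20 19
f 20 17 21
f 20 21 19
f 21 17 22
f 21 22 19
f 22 17 23
f 22 23 19
f 23 17 24
f 23 24 19
f 24 17 25
f 24 25 19
f 25 17 26
f 25 26 19
f 26 17 27
f 26 27 19
f 27 17 28
f 27 28 19
f 28 17 18
f 28 18 19
f 30 29 33
f 30 33 31
f 31 33 34
f 31 34 32
f 33 29 35
f 33 35 34
f 34 35 36
f 34 36 32
f 35 29 37
f 35 37 36
f 36 37 38
f 36 38 32
f 37 29 39
f 37 39 38
f 38 39 40
f 38 40 32
f 39 29 41
f 39 41 40
f 40 41 42
f 40 42 32
f 41 29 43
f 41 43 42
f 42 43 44
f 42 44 32
f 43 29 45
f 43 45 44
f 44 45 46
f 44 46 32
f 45 29 30
f 45 30 46
f 46 30 31
f 46 31 32
f 48 47 50
f 48 50 49
f 50 47 51
f 50 51 49
f 51 47 52
f 51 52 49
f 52 47 53
f 52 53 49
f 53 47 54
f 53 54 49
f 54 47 55
f 54 55 49
f 55 47 56
f 55 56 49
f 56 47 57
f 56 57 49
f 57 47 58
f 57 58 49
f 58 47 59
f 58 59 49
f 59 47 60
f 59 60 49
f 60 47 48
f 60 48 49



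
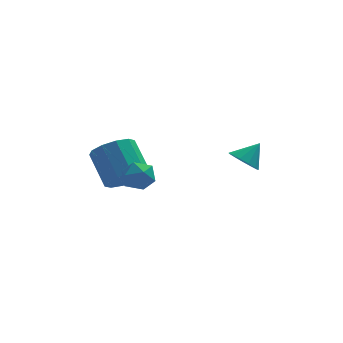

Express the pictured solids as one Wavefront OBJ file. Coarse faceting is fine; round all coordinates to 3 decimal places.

v -2.208 -3.116 0.754
v -1.788 -2.99 0.216
v -1.532 -3.95 1.084
v -1.112 -3.824 0.546
v -1.158 -3.366 1.066
v -1.576 -2.851 0.862
v -1.744 -4.089 0.438
v -2.162 -3.574 0.234
v -1.502 -3.591 0.021
v -1.139 -3.144 0.409
v -2.181 -3.796 0.891
v -1.818 -3.349 1.279
v 2.186 -2.789 0.73
v 2.525 -2.45 0.276
v 2.834 -2.471 1.45
v 2.265 -2.218 0.407
v 1.981 -2.167 0.641
v 1.761 -2.314 0.903
v 1.676 -2.611 1.11
v 1.753 -2.964 1.197
v 1.967 -3.262 1.135
v 2.251 -3.409 0.944
v 2.514 -3.36 0.686
v 2.672 -3.129 0.441
v 2.676 -2.79 0.288
v -1.904 -2.218 -0.179
v -1.335 -2.557 0.401
v -1.768 -1.442 1.478
v -2.336 -1.102 0.899
v -1.074 -2.177 0.112
v -1.507 -1.062 1.19
v -1.13 -1.813 -0.288
v -1.563 -0.697 0.79
v -1.482 -1.603 -0.646
v -1.914 -0.487 0.432
v -1.994 -1.628 -0.826
v -2.427 -0.513 0.252
v -2.472 -1.878 -0.758
v -2.905 -0.763 0.319
v -2.733 -2.258 -0.47
v -3.166 -1.143 0.608
v -2.677 -2.623 -0.07
v -3.11 -1.507 1.008
v -2.326 -2.833 0.288
v -2.758 -1.717 1.366
v -1.813 -2.807 0.468
v -2.246 -1.692 1.546
f 1 12 6
f 1 6 2
f 1 2 8
f 1 8 11
f 1 11 12
f 2 6 10
f 6 12 5
f 12 11 3
f 11 8 7
f 8 2 9
f 4 10 5
f 4 5 3
f 4 3 7
f 4 7 9
f 4 9 10
f 5 10 6
f 3 5 12
f 7 3 11
f 9 7 8
f 10 9 2
f 14 13 16
f 14 16 15
f 16 13 17
f 16 17 15
f 17 13 18
f 17 18 15
f 18 13 19
f 18 19 15
f 19 13 20
f 19 20 15
f 20 13 21
f 20 21 15
f 21 13 22
f 21 22 15
f 22 13 23
f 22 23 15
f 23 13 24
f 23 24 15
f 24 13 25
f 24 25 15
f 25 13 14
f 25 14 15
f 27 26 30
f 27 30 28
f 28 30 31
f 28 31 29
f 30 26 32
f 30 32 31
f 31 32 33
f 31 33 29
f 32 26 34
f 32 34 33
f 33 34 35
f 33 35 29
f 34 26 36
f 34 36 35
f 35 36 37
f 35 37 29
f 36 26 38
f 36 38 37
f 37 38 39
f 37 39 29
f 38 26 40
f 38 40 39
f 39 40 41
f 39 41 29
f 40 26 42
f 40 42 41
f 41 42 43
f 41 43 29
f 42 26 44
f 42 44 43
f 43 44 45
f 43 45 29
f 44 26 46
f 44 46 45
f 45 46 47
f 45 47 29
f 46 26 27
f 46 27 47
f 47 27 28
f 47 28 29



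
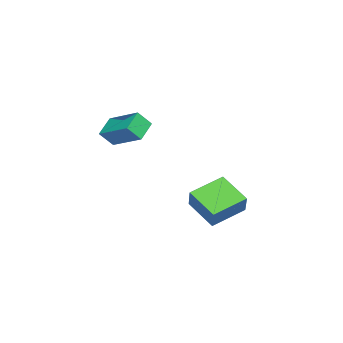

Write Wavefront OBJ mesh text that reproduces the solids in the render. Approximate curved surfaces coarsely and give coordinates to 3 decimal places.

v 0.023 -2.883 2.37
v 0.928 -1.228 3.198
v 1.12 -3.138 1.682
v 2.025 -1.483 2.51
v 0.395 -3.497 3.19
v 1.3 -1.842 4.018
v 1.492 -3.752 2.502
v 2.397 -2.097 3.33
v -1.944 -0.013 -3.297
v -3.279 1.419 -2.566
v -0.988 1.412 -4.343
v -2.323 2.844 -3.612
v -1.037 0.236 -2.128
v -2.372 1.668 -1.397
v -0.081 1.661 -3.174
v -1.416 3.093 -2.443
f 2 4 1
f 5 2 1
f 1 4 3
f 3 5 1
f 2 8 4
f 6 2 5
f 6 8 2
f 4 8 3
f 7 5 3
f 3 8 7
f 7 6 5
f 8 6 7
f 10 12 9
f 13 10 9
f 9 12 11
f 11 13 9
f 10 16 12
f 14 10 13
f 14 16 10
f 12 16 11
f 15 13 11
f 11 16 15
f 15 14 13
f 16 14 15



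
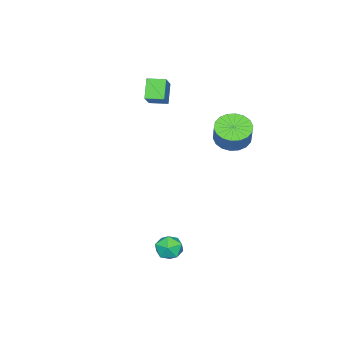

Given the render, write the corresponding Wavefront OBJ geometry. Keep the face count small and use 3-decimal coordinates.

v -2.738 -3.041 1.806
v -3.411 -3.346 2.648
v -3.066 -2.235 1.836
v -3.739 -2.54 2.678
v -1.821 -2.7 2.662
v -2.494 -3.005 3.504
v -2.149 -1.894 2.692
v -2.822 -2.199 3.534
v -1.405 1.948 1.891
v -0.712 1.532 1.7
v -0.282 1.817 2.637
v -0.975 2.232 2.829
v -0.645 1.87 1.566
v -0.215 2.155 2.504
v -0.729 2.223 1.497
v -0.299 2.508 2.435
v -0.946 2.522 1.506
v -0.516 2.807 2.444
v -1.254 2.707 1.591
v -0.824 2.992 2.529
v -1.592 2.741 1.736
v -1.162 3.026 2.674
v -1.893 2.618 1.912
v -1.463 2.903 2.849
v -2.098 2.363 2.083
v -1.668 2.648 3.02
v -2.165 2.025 2.216
v -1.735 2.31 3.154
v -2.081 1.672 2.285
v -1.651 1.957 3.223
v -1.864 1.373 2.276
v -1.434 1.658 3.214
v -1.556 1.188 2.191
v -1.126 1.473 3.129
v -1.218 1.154 2.046
v -0.788 1.439 2.984
v -0.917 1.277 1.871
v -0.487 1.562 2.808
v 1.986 1.283 -2.742
v 2.473 1.77 -2.654
v 2.707 0.67 -3.346
v 3.194 1.157 -3.258
v 2.986 0.773 -2.719
v 2.54 1.152 -2.345
v 2.64 1.288 -3.655
v 2.194 1.667 -3.281
v 2.877 1.773 -3.218
v 3.091 1.454 -2.64
v 2.089 0.986 -3.36
v 2.303 0.667 -2.782
f 2 4 1
f 5 2 1
f 1 4 3
f 3 5 1
f 2 8 4
f 6 2 5
f 6 8 2
f 4 8 3
f 7 5 3
f 3 8 7
f 7 6 5
f 8 6 7
f 10 9 13
f 10 13 11
f 11 13 14
f 11 14 12
f 13 9 15
f 13 15 14
f 14 15 16
f 14 16 12
f 15 9 17
f 15 17 16
f 16 17 18
f 16 18 12
f 17 9 19
f 17 19 18
f 18 19 20
f 18 20 12
f 19 9 21
f 19 21 20
f 20 21 22
f 20 22 12
f 21 9 23
f 21 23 22
f 22 23 24
f 22 24 12
f 23 9 25
f 23 25 24
f 24 25 26
f 24 26 12
f 25 9 27
f 25 27 26
f 26 27 28
f 26 28 12
f 27 9 29
f 27 29 28
f 28 29 30
f 28 30 12
f 29 9 31
f 29 31 30
f 30 31 32
f 30 32 12
f 31 9 33
f 31 33 32
f 32 33 34
f 32 34 12
f 33 9 35
f 33 35 34
f 34 35 36
f 34 36 12
f 35 9 37
f 35 37 36
f 36 37 38
f 36 38 12
f 37 9 10
f 37 10 38
f 38 10 11
f 38 11 12
f 39 50 44
f 39 44 40
f 39 40 46
f 39 46 49
f 39 49 50
f 40 44 48
f 44 50 43
f 50 49 41
f 49 46 45
f 46 40 47
f 42 48 43
f 42 43 41
f 42 41 45
f 42 45 47
f 42 47 48
f 43 48 44
f 41 43 50
f 45 41 49
f 47 45 46
f 48 47 40



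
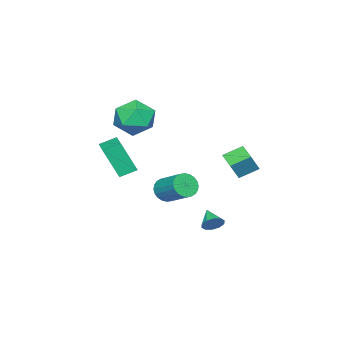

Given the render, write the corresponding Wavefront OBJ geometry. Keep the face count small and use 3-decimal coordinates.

v -0.059 -0.888 2.918
v 0.998 -0.482 3.425
v 0.182 -2.658 3.835
v 1.239 -2.252 4.342
v 0.153 -1.776 4.706
v 0.004 -0.682 4.14
v 1.176 -2.458 3.12
v 1.027 -1.364 2.554
v 1.761 -1.452 3.55
v 1.129 -1.03 4.53
v 0.051 -2.11 2.73
v -0.581 -1.688 3.71
v 1.321 -2.249 -0.028
v 1.661 -3.03 1.781
v 0.641 -1.618 0.372
v 0.982 -2.399 2.181
v 2.458 -1.181 0.219
v 2.799 -1.962 2.028
v 1.779 -0.55 0.619
v 2.119 -1.331 2.428
v -0.335 2.615 -3.244
v 0.135 2.524 -2.834
v -0.965 1.825 -2.696
v -0.095 2.805 -2.693
v -0.416 3.014 -2.763
v -0.707 3.07 -3.016
v -0.855 2.952 -3.356
v -0.805 2.706 -3.654
v -0.575 2.425 -3.794
v -0.253 2.217 -3.725
v 0.037 2.161 -3.472
v 0.185 2.278 -3.132
v -1.397 3.465 -0.127
v -2.01 2.597 0.195
v -2.163 4.209 0.421
v -2.775 3.341 0.743
v -0.705 3.379 0.957
v -1.317 2.511 1.279
v -1.47 4.123 1.505
v -2.083 3.255 1.827
v -1.271 -0.895 -2.102
v -0.782 -1.313 -1.643
v -0.36 0.198 -0.719
v -0.849 0.615 -1.178
v -0.592 -1.227 -1.87
v -0.17 0.284 -0.947
v -0.506 -1.09 -2.133
v -0.084 0.421 -1.209
v -0.536 -0.924 -2.39
v -0.114 0.587 -1.467
v -0.678 -0.754 -2.604
v -0.256 0.757 -1.681
v -0.911 -0.605 -2.742
v -0.489 0.906 -1.819
v -1.198 -0.5 -2.782
v -0.776 1.011 -1.859
v -1.496 -0.456 -2.718
v -1.074 1.055 -1.795
v -1.76 -0.478 -2.561
v -1.338 1.033 -1.637
v -1.95 -0.564 -2.333
v -1.528 0.947 -1.41
v -2.036 -0.701 -2.071
v -1.614 0.81 -1.147
v -2.006 -0.867 -1.813
v -1.584 0.644 -0.89
v -1.864 -1.037 -1.599
v -1.442 0.474 -0.676
v -1.631 -1.186 -1.461
v -1.209 0.325 -0.538
v -1.344 -1.291 -1.421
v -0.922 0.22 -0.498
v -1.046 -1.335 -1.485
v -0.624 0.176 -0.562
f 1 12 6
f 1 6 2
f 1 2 8
f 1 8 11
f 1 11 12
f 2 6 10
f 6 12 5
f 12 11 3
f 11 8 7
f 8 2 9
f 4 10 5
f 4 5 3
f 4 3 7
f 4 7 9
f 4 9 10
f 5 10 6
f 3 5 12
f 7 3 11
f 9 7 8
f 10 9 2
f 14 16 13
f 17 14 13
f 13 16 15
f 15 17 13
f 14 20 16
f 18 14 17
f 18 20 14
f 16 20 15
f 19 17 15
f 15 20 19
f 19 18 17
f 20 18 19
f 22 21 24
f 22 24 23
f 24 21 25
f 24 25 23
f 25 21 26
f 25 26 23
f 26 21 27
f 26 27 23
f 27 21 28
f 27 28 23
f 28 21 29
f 28 29 23
f 29 21 30
f 29 30 23
f 30 21 31
f 30 31 23
f 31 21 32
f 31 32 23
f 32 21 22
f 32 22 23
f 34 36 33
f 37 34 33
f 33 36 35
f 35 37 33
f 34 40 36
f 38 34 37
f 38 40 34
f 36 40 35
f 39 37 35
f 35 40 39
f 39 38 37
f 40 38 39
f 42 41 45
f 42 45 43
f 43 45 46
f 43 46 44
f 45 41 47
f 45 47 46
f 46 47 48
f 46 48 44
f 47 41 49
f 47 49 48
f 48 49 50
f 48 50 44
f 49 41 51
f 49 51 50
f 50 51 52
f 50 52 44
f 51 41 53
f 51 53 52
f 52 53 54
f 52 54 44
f 53 41 55
f 53 55 54
f 54 55 56
f 54 56 44
f 55 41 57
f 55 57 56
f 56 57 58
f 56 58 44
f 57 41 59
f 57 59 58
f 58 59 60
f 58 60 44
f 59 41 61
f 59 61 60
f 60 61 62
f 60 62 44
f 61 41 63
f 61 63 62
f 62 63 64
f 62 64 44
f 63 41 65
f 63 65 64
f 64 65 66
f 64 66 44
f 65 41 67
f 65 67 66
f 66 67 68
f 66 68 44
f 67 41 69
f 67 69 68
f 68 69 70
f 68 70 44
f 69 41 71
f 69 71 70
f 70 71 72
f 70 72 44
f 71 41 73
f 71 73 72
f 72 73 74
f 72 74 44
f 73 41 42
f 73 42 74
f 74 42 43
f 74 43 44



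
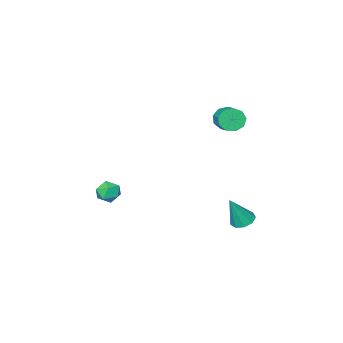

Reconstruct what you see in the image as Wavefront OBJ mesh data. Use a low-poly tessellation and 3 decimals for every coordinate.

v -3.724 1.723 3.402
v -3.257 1.809 2.771
v -2.809 2.863 3.246
v -3.276 2.777 3.878
v -3.733 2.051 2.684
v -3.285 3.105 3.159
v -4.204 2.139 2.933
v -3.756 3.193 3.408
v -4.451 2.032 3.401
v -4.003 3.086 3.877
v -4.358 1.781 3.871
v -3.91 2.835 4.346
v -3.968 1.503 4.121
v -3.52 2.557 4.596
v -3.464 1.327 4.035
v -3.016 2.381 4.51
v -3.082 1.337 3.653
v -2.634 2.391 4.128
v -3 1.528 3.154
v -2.552 2.582 3.629
v -4.046 2.858 -4.167
v -3.422 2.561 -4.483
v -3.194 2.742 -2.373
v -3.384 3.079 -4.468
v -3.656 3.494 -4.312
v -4.11 3.611 -4.088
v -4.535 3.375 -3.902
v -4.731 2.898 -3.84
v -4.606 2.401 -3.931
v -4.219 2.118 -4.133
v -3.752 2.181 -4.351
v 1.473 -1.025 -1.39
v 2.259 -0.907 -1.301
v 1.701 -1.773 -2.419
v 2.487 -1.655 -2.33
v 2.085 -2.09 -1.793
v 1.944 -1.627 -1.157
v 2.016 -1.053 -2.563
v 1.875 -0.59 -1.927
v 2.594 -0.924 -2.026
v 2.637 -1.565 -1.551
v 1.323 -1.115 -2.169
v 1.366 -1.756 -1.694
f 2 1 5
f 2 5 3
f 3 5 6
f 3 6 4
f 5 1 7
f 5 7 6
f 6 7 8
f 6 8 4
f 7 1 9
f 7 9 8
f 8 9 10
f 8 10 4
f 9 1 11
f 9 11 10
f 10 11 12
f 10 12 4
f 11 1 13
f 11 13 12
f 12 13 14
f 12 14 4
f 13 1 15
f 13 15 14
f 14 15 16
f 14 16 4
f 15 1 17
f 15 17 16
f 16 17 18
f 16 18 4
f 17 1 19
f 17 19 18
f 18 19 20
f 18 20 4
f 19 1 2
f 19 2 20
f 20 2 3
f 20 3 4
f 22 21 24
f 22 24 23
f 24 21 25
f 24 25 23
f 25 21 26
f 25 26 23
f 26 21 27
f 26 27 23
f 27 21 28
f 27 28 23
f 28 21 29
f 28 29 23
f 29 21 30
f 29 30 23
f 30 21 31
f 30 31 23
f 31 21 22
f 31 22 23
f 32 43 37
f 32 37 33
f 32 33 39
f 32 39 42
f 32 42 43
f 33 37 41
f 37 43 36
f 43 42 34
f 42 39 38
f 39 33 40
f 35 41 36
f 35 36 34
f 35 34 38
f 35 38 40
f 35 40 41
f 36 41 37
f 34 36 43
f 38 34 42
f 40 38 39
f 41 40 33



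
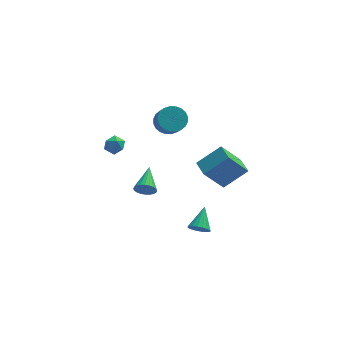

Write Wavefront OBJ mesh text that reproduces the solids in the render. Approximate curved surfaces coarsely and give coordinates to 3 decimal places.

v 2.005 -4.209 0.654
v 2.557 -4.161 0.313
v 2.415 -2.991 1.486
v 2.373 -3.996 0.162
v 2.116 -3.873 0.109
v 1.838 -3.817 0.163
v 1.593 -3.838 0.315
v 1.429 -3.933 0.534
v 1.38 -4.082 0.777
v 1.454 -4.257 0.996
v 1.638 -4.422 1.146
v 1.895 -4.544 1.2
v 2.173 -4.6 1.145
v 2.418 -4.579 0.993
v 2.582 -4.484 0.774
v 2.631 -4.335 0.531
v 0.874 4.211 2.918
v 1.402 4.808 3.336
v 1.613 3.946 4.3
v 1.086 3.349 3.882
v 1.089 4.885 3.474
v 1.3 4.024 4.438
v 0.742 4.86 3.527
v 0.954 3.999 4.491
v 0.416 4.736 3.488
v 0.628 3.874 4.452
v 0.16 4.532 3.361
v 0.371 3.67 4.325
v 0.012 4.279 3.168
v 0.224 3.417 4.132
v -0.004 4.015 2.936
v 0.207 3.154 3.9
v 0.113 3.782 2.702
v 0.325 2.92 3.666
v 0.347 3.614 2.5
v 0.558 2.752 3.464
v 0.66 3.536 2.362
v 0.871 2.675 3.326
v 1.006 3.561 2.309
v 1.218 2.7 3.273
v 1.332 3.686 2.348
v 1.544 2.824 3.312
v 1.589 3.89 2.475
v 1.8 3.028 3.439
v 1.736 4.143 2.668
v 1.948 3.281 3.632
v 1.753 4.406 2.9
v 1.964 3.545 3.864
v 1.635 4.64 3.134
v 1.847 3.778 4.098
v -2.784 1.821 3.481
v -2.326 1.713 3.976
v -2.414 0.927 2.944
v -1.956 0.819 3.439
v -2.622 0.73 3.564
v -2.851 1.282 3.896
v -1.889 1.358 3.024
v -2.118 1.91 3.356
v -1.773 1.426 3.694
v -2.226 1.038 4.028
v -2.514 1.602 2.892
v -2.967 1.214 3.226
v 3.644 -1.043 1.346
v 2.466 -1.531 3.065
v 3.319 0.015 1.424
v 2.141 -0.472 3.143
v 5.059 -0.688 2.417
v 3.881 -1.175 4.136
v 4.734 0.371 2.495
v 3.556 -0.117 4.214
v -0.785 -1.254 1.613
v -0.553 -1.498 2.193
v -0.455 0.374 2.167
v -0.335 -1.493 2.049
v -0.186 -1.452 1.838
v -0.127 -1.38 1.594
v -0.169 -1.29 1.352
v -0.304 -1.193 1.15
v -0.513 -1.106 1.019
v -0.763 -1.042 0.978
v -1.016 -1.01 1.034
v -1.234 -1.014 1.178
v -1.384 -1.056 1.388
v -1.442 -1.127 1.633
v -1.401 -1.218 1.874
v -1.265 -1.314 2.076
v -1.057 -1.401 2.208
v -0.807 -1.465 2.249
f 2 1 4
f 2 4 3
f 4 1 5
f 4 5 3
f 5 1 6
f 5 6 3
f 6 1 7
f 6 7 3
f 7 1 8
f 7 8 3
f 8 1 9
f 8 9 3
f 9 1 10
f 9 10 3
f 10 1 11
f 10 11 3
f 11 1 12
f 11 12 3
f 12 1 13
f 12 13 3
f 13 1 14
f 13 14 3
f 14 1 15
f 14 15 3
f 15 1 16
f 15 16 3
f 16 1 2
f 16 2 3
f 18 17 21
f 18 21 19
f 19 21 22
f 19 22 20
f 21 17 23
f 21 23 22
f 22 23 24
f 22 24 20
f 23 17 25
f 23 25 24
f 24 25 26
f 24 26 20
f 25 17 27
f 25 27 26
f 26 27 28
f 26 28 20
f 27 17 29
f 27 29 28
f 28 29 30
f 28 30 20
f 29 17 31
f 29 31 30
f 30 31 32
f 30 32 20
f 31 17 33
f 31 33 32
f 32 33 34
f 32 34 20
f 33 17 35
f 33 35 34
f 34 35 36
f 34 36 20
f 35 17 37
f 35 37 36
f 36 37 38
f 36 38 20
f 37 17 39
f 37 39 38
f 38 39 40
f 38 40 20
f 39 17 41
f 39 41 40
f 40 41 42
f 40 42 20
f 41 17 43
f 41 43 42
f 42 43 44
f 42 44 20
f 43 17 45
f 43 45 44
f 44 45 46
f 44 46 20
f 45 17 47
f 45 47 46
f 46 47 48
f 46 48 20
f 47 17 49
f 47 49 48
f 48 49 50
f 48 50 20
f 49 17 18
f 49 18 50
f 50 18 19
f 50 19 20
f 51 62 56
f 51 56 52
f 51 52 58
f 51 58 61
f 51 61 62
f 52 56 60
f 56 62 55
f 62 61 53
f 61 58 57
f 58 52 59
f 54 60 55
f 54 55 53
f 54 53 57
f 54 57 59
f 54 59 60
f 55 60 56
f 53 55 62
f 57 53 61
f 59 57 58
f 60 59 52
f 64 66 63
f 67 64 63
f 63 66 65
f 65 67 63
f 64 70 66
f 68 64 67
f 68 70 64
f 66 70 65
f 69 67 65
f 65 70 69
f 69 68 67
f 70 68 69
f 72 71 74
f 72 74 73
f 74 71 75
f 74 75 73
f 75 71 76
f 75 76 73
f 76 71 77
f 76 77 73
f 77 71 78
f 77 78 73
f 78 71 79
f 78 79 73
f 79 71 80
f 79 80 73
f 80 71 81
f 80 81 73
f 81 71 82
f 81 82 73
f 82 71 83
f 82 83 73
f 83 71 84
f 83 84 73
f 84 71 85
f 84 85 73
f 85 71 86
f 85 86 73
f 86 71 87
f 86 87 73
f 87 71 88
f 87 88 73
f 88 71 72
f 88 72 73



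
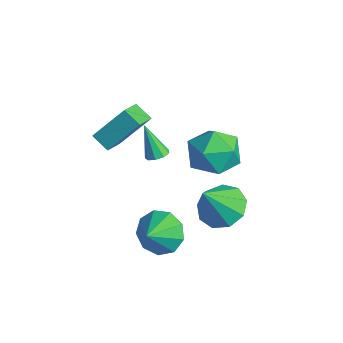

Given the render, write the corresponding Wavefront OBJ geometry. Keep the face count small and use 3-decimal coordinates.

v -2.499 1.527 -3.315
v -2.04 1.565 -3.097
v -3.161 1.313 -1.885
v -2.188 1.88 -3.118
v -2.482 2.03 -3.232
v -2.784 1.944 -3.384
v -2.953 1.664 -3.504
v -2.909 1.319 -3.536
v -2.674 1.071 -3.464
v -2.357 1.037 -3.322
v -2.107 1.232 -3.177
v 1.013 2.402 -4.013
v 1.976 2.789 -3.933
v 1.287 1.398 -2.447
v 1.516 3.206 -3.585
v 0.821 3.247 -3.438
v 0.217 2.893 -3.559
v -0.015 2.309 -3.893
v 0.234 1.769 -4.283
v 0.848 1.525 -4.547
v 1.54 1.691 -4.56
v 1.985 2.19 -4.318
v 2.293 -0.958 -2.815
v 2.761 -1.299 -3.605
v 2.787 -1.782 -2.165
v 3.135 -0.834 -3.3
v 3.115 -0.427 -2.767
v 2.71 -0.268 -2.257
v 2.11 -0.432 -2.008
v 1.595 -0.842 -2.136
v 1.407 -1.306 -2.582
v 1.633 -1.607 -3.136
v 2.168 -1.604 -3.54
v -0.202 3.75 -1.316
v 0.534 3.472 -2.206
v -0.814 1.928 -1.254
v -0.078 1.65 -2.144
v 0.36 1.927 -1.075
v 0.739 3.053 -1.113
v -1.019 2.347 -2.347
v -0.64 3.473 -2.385
v 0.029 2.605 -2.843
v 0.882 2.345 -2.057
v -1.162 3.055 -1.403
v -0.309 2.795 -0.617
v -1.932 -0.388 -1.26
v -2.625 -0.669 -0.814
v -1.564 0.786 0.053
v -2.256 0.506 0.499
v -1.204 -1.266 -0.679
v -1.896 -1.546 -0.233
v -0.835 -0.091 0.634
v -1.528 -0.372 1.08
f 2 1 4
f 2 4 3
f 4 1 5
f 4 5 3
f 5 1 6
f 5 6 3
f 6 1 7
f 6 7 3
f 7 1 8
f 7 8 3
f 8 1 9
f 8 9 3
f 9 1 10
f 9 10 3
f 10 1 11
f 10 11 3
f 11 1 2
f 11 2 3
f 13 12 15
f 13 15 14
f 15 12 16
f 15 16 14
f 16 12 17
f 16 17 14
f 17 12 18
f 17 18 14
f 18 12 19
f 18 19 14
f 19 12 20
f 19 20 14
f 20 12 21
f 20 21 14
f 21 12 22
f 21 22 14
f 22 12 13
f 22 13 14
f 24 23 26
f 24 26 25
f 26 23 27
f 26 27 25
f 27 23 28
f 27 28 25
f 28 23 29
f 28 29 25
f 29 23 30
f 29 30 25
f 30 23 31
f 30 31 25
f 31 23 32
f 31 32 25
f 32 23 33
f 32 33 25
f 33 23 24
f 33 24 25
f 34 45 39
f 34 39 35
f 34 35 41
f 34 41 44
f 34 44 45
f 35 39 43
f 39 45 38
f 45 44 36
f 44 41 40
f 41 35 42
f 37 43 38
f 37 38 36
f 37 36 40
f 37 40 42
f 37 42 43
f 38 43 39
f 36 38 45
f 40 36 44
f 42 40 41
f 43 42 35
f 47 49 46
f 50 47 46
f 46 49 48
f 48 50 46
f 47 53 49
f 51 47 50
f 51 53 47
f 49 53 48
f 52 50 48
f 48 53 52
f 52 51 50
f 53 51 52



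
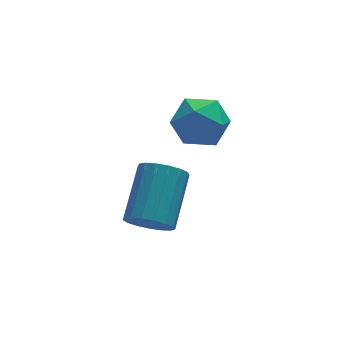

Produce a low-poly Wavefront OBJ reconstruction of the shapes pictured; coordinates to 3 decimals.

v 1.426 2.142 -4.397
v 2.11 2.058 -4.86
v 3.058 3.534 -3.725
v 2.374 3.618 -3.263
v 1.901 2.338 -5.049
v 2.849 3.814 -3.914
v 1.583 2.572 -5.089
v 2.531 4.049 -3.954
v 1.229 2.709 -4.971
v 2.177 4.185 -3.836
v 0.92 2.715 -4.721
v 1.869 4.192 -3.586
v 0.727 2.59 -4.397
v 1.676 4.067 -3.262
v 0.694 2.362 -4.073
v 1.643 3.839 -2.938
v 0.829 2.084 -3.824
v 1.777 3.561 -2.689
v 1.1 1.819 -3.706
v 2.049 3.296 -2.571
v 1.446 1.628 -3.746
v 2.395 3.105 -2.611
v 1.787 1.554 -3.936
v 2.736 3.031 -2.801
v 2.046 1.616 -4.231
v 2.994 3.092 -3.096
v 2.162 1.797 -4.565
v 3.111 3.274 -3.43
v 2.974 3.977 -1.164
v 3.741 3.513 -1.671
v 3.119 2.867 0.071
v 3.886 2.403 -0.436
v 4.026 3.342 -0.037
v 3.937 4.029 -0.801
v 2.923 2.351 -0.799
v 2.834 3.038 -1.563
v 3.71 2.508 -1.446
v 4.392 3.121 -0.975
v 2.468 3.259 -0.625
v 3.15 3.872 -0.154
f 2 1 5
f 2 5 3
f 3 5 6
f 3 6 4
f 5 1 7
f 5 7 6
f 6 7 8
f 6 8 4
f 7 1 9
f 7 9 8
f 8 9 10
f 8 10 4
f 9 1 11
f 9 11 10
f 10 11 12
f 10 12 4
f 11 1 13
f 11 13 12
f 12 13 14
f 12 14 4
f 13 1 15
f 13 15 14
f 14 15 16
f 14 16 4
f 15 1 17
f 15 17 16
f 16 17 18
f 16 18 4
f 17 1 19
f 17 19 18
f 18 19 20
f 18 20 4
f 19 1 21
f 19 21 20
f 20 21 22
f 20 22 4
f 21 1 23
f 21 23 22
f 22 23 24
f 22 24 4
f 23 1 25
f 23 25 24
f 24 25 26
f 24 26 4
f 25 1 27
f 25 27 26
f 26 27 28
f 26 28 4
f 27 1 2
f 27 2 28
f 28 2 3
f 28 3 4
f 29 40 34
f 29 34 30
f 29 30 36
f 29 36 39
f 29 39 40
f 30 34 38
f 34 40 33
f 40 39 31
f 39 36 35
f 36 30 37
f 32 38 33
f 32 33 31
f 32 31 35
f 32 35 37
f 32 37 38
f 33 38 34
f 31 33 40
f 35 31 39
f 37 35 36
f 38 37 30



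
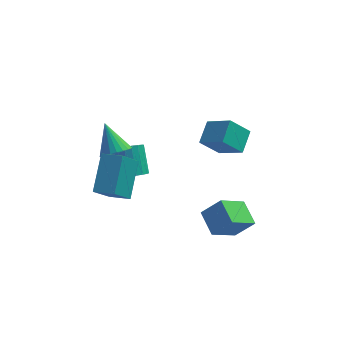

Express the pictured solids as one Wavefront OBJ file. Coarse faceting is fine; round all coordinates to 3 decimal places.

v -3.299 2.184 0.389
v -2.538 2.194 0.745
v -3.941 3.216 1.731
v -2.521 2.457 0.551
v -2.623 2.679 0.332
v -2.827 2.826 0.122
v -3.103 2.874 -0.048
v -3.409 2.818 -0.151
v -3.699 2.665 -0.172
v -3.927 2.439 -0.107
v -4.06 2.174 0.033
v -4.077 1.911 0.227
v -3.975 1.689 0.446
v -3.771 1.543 0.657
v -3.495 1.494 0.826
v -3.189 1.55 0.929
v -2.9 1.703 0.95
v -2.671 1.929 0.886
v 1.687 -2.558 -1.234
v 2.634 -2.547 -0.23
v 1.096 -1.399 -0.689
v 2.043 -1.388 0.315
v 2.757 -1.532 -2.255
v 3.704 -1.521 -1.251
v 2.166 -0.373 -1.71
v 3.113 -0.362 -0.706
v -2.733 -3.97 2.975
v -2.487 -2.358 4.346
v -3.758 -3.633 2.762
v -3.512 -2.021 4.133
v -2.108 -2.919 1.627
v -1.862 -1.307 2.998
v -3.133 -2.582 1.414
v -2.887 -0.97 2.785
v 0.933 -0.28 3.67
v 1.242 0.835 4.283
v 1.872 0.022 2.647
v 2.181 1.137 3.261
v 2.059 -1.037 4.479
v 2.368 0.078 5.093
v 2.998 -0.735 3.457
v 3.307 0.38 4.07
v -2.551 2.328 -1.548
v -1.709 2.46 -1.436
v -2.046 3.523 -0.141
v -2.889 3.392 -0.252
v -1.794 2.717 -1.67
v -2.132 3.781 -0.374
v -2.01 2.907 -1.882
v -2.348 3.971 -0.586
v -2.32 2.997 -2.037
v -2.657 4.061 -0.741
v -2.669 2.971 -2.107
v -3.007 4.035 -0.811
v -2.999 2.834 -2.08
v -3.336 3.898 -0.784
v -3.251 2.61 -1.961
v -3.588 3.673 -0.666
v -3.382 2.337 -1.771
v -3.719 3.4 -0.476
v -3.369 2.062 -1.543
v -3.707 3.126 -0.247
v -3.215 1.834 -1.315
v -3.553 2.897 -0.019
v -2.946 1.69 -1.127
v -3.284 2.754 0.168
v -2.609 1.658 -1.013
v -2.947 2.721 0.283
v -2.262 1.741 -0.99
v -2.6 2.804 0.305
v -1.965 1.926 -1.065
v -2.302 2.989 0.231
v -1.769 2.18 -1.222
v -2.107 3.243 0.073
f 2 1 4
f 2 4 3
f 4 1 5
f 4 5 3
f 5 1 6
f 5 6 3
f 6 1 7
f 6 7 3
f 7 1 8
f 7 8 3
f 8 1 9
f 8 9 3
f 9 1 10
f 9 10 3
f 10 1 11
f 10 11 3
f 11 1 12
f 11 12 3
f 12 1 13
f 12 13 3
f 13 1 14
f 13 14 3
f 14 1 15
f 14 15 3
f 15 1 16
f 15 16 3
f 16 1 17
f 16 17 3
f 17 1 18
f 17 18 3
f 18 1 2
f 18 2 3
f 20 22 19
f 23 20 19
f 19 22 21
f 21 23 19
f 20 26 22
f 24 20 23
f 24 26 20
f 22 26 21
f 25 23 21
f 21 26 25
f 25 24 23
f 26 24 25
f 28 30 27
f 31 28 27
f 27 30 29
f 29 31 27
f 28 34 30
f 32 28 31
f 32 34 28
f 30 34 29
f 33 31 29
f 29 34 33
f 33 32 31
f 34 32 33
f 36 38 35
f 39 36 35
f 35 38 37
f 37 39 35
f 36 42 38
f 40 36 39
f 40 42 36
f 38 42 37
f 41 39 37
f 37 42 41
f 41 40 39
f 42 40 41
f 44 43 47
f 44 47 45
f 45 47 48
f 45 48 46
f 47 43 49
f 47 49 48
f 48 49 50
f 48 50 46
f 49 43 51
f 49 51 50
f 50 51 52
f 50 52 46
f 51 43 53
f 51 53 52
f 52 53 54
f 52 54 46
f 53 43 55
f 53 55 54
f 54 55 56
f 54 56 46
f 55 43 57
f 55 57 56
f 56 57 58
f 56 58 46
f 57 43 59
f 57 59 58
f 58 59 60
f 58 60 46
f 59 43 61
f 59 61 60
f 60 61 62
f 60 62 46
f 61 43 63
f 61 63 62
f 62 63 64
f 62 64 46
f 63 43 65
f 63 65 64
f 64 65 66
f 64 66 46
f 65 43 67
f 65 67 66
f 66 67 68
f 66 68 46
f 67 43 69
f 67 69 68
f 68 69 70
f 68 70 46
f 69 43 71
f 69 71 70
f 70 71 72
f 70 72 46
f 71 43 73
f 71 73 72
f 72 73 74
f 72 74 46
f 73 43 44
f 73 44 74
f 74 44 45
f 74 45 46



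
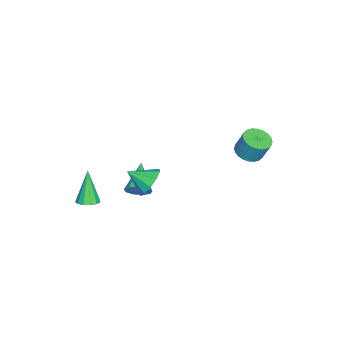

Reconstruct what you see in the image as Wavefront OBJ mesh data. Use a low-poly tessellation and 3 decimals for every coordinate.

v -3.187 3.685 -2.253
v -2.295 3.581 -2.312
v -2.141 4.131 -0.947
v -3.033 4.235 -0.887
v -2.335 3.906 -2.438
v -2.18 4.456 -1.073
v -2.505 4.198 -2.537
v -2.35 4.748 -1.171
v -2.778 4.411 -2.592
v -2.623 4.961 -1.226
v -3.114 4.514 -2.595
v -2.959 5.064 -1.23
v -3.461 4.491 -2.546
v -3.306 5.041 -1.181
v -3.766 4.345 -2.453
v -3.611 4.895 -1.087
v -3.983 4.098 -2.329
v -3.828 4.648 -0.963
v -4.079 3.789 -2.193
v -3.925 4.339 -0.828
v -4.04 3.464 -2.067
v -3.885 4.014 -0.702
v -3.87 3.172 -1.969
v -3.715 3.722 -0.603
v -3.597 2.959 -1.914
v -3.442 3.509 -0.548
v -3.261 2.856 -1.91
v -3.106 3.406 -0.545
v -2.914 2.879 -1.959
v -2.759 3.429 -0.594
v -2.609 3.025 -2.053
v -2.454 3.575 -0.687
v -2.392 3.272 -2.177
v -2.237 3.822 -0.811
v 3.692 -3.757 -3.06
v 4.251 -3.403 -2.803
v 2.908 -4.003 -1.02
v 3.969 -3.13 -2.878
v 3.599 -3.055 -3.012
v 3.259 -3.204 -3.16
v 3.056 -3.528 -3.277
v 3.055 -3.925 -3.325
v 3.257 -4.269 -3.289
v 3.596 -4.451 -3.18
v 3.966 -4.412 -3.034
v 4.249 -4.165 -2.895
v 4.356 -3.789 -2.809
v 1.938 -1.378 -2.955
v 2.322 -1.235 -2.256
v 0.202 -1.742 -1.925
v 2.106 -0.765 -2.453
v 1.812 -0.581 -2.885
v 1.576 -0.77 -3.349
v 1.509 -1.244 -3.629
v 1.643 -1.78 -3.593
v 1.915 -2.128 -3.259
v 2.197 -2.126 -2.782
v 2.358 -1.773 -2.386
v 3.134 -0.277 -0.961
v 3.902 -0.575 -1.595
v 3.246 -1.563 -0.219
v 4.165 -0.264 -1.097
v 4.033 0.041 -0.547
v 3.558 0.226 -0.156
v 2.92 0.218 -0.072
v 2.365 0.022 -0.328
v 2.102 -0.289 -0.826
v 2.234 -0.595 -1.376
v 2.709 -0.779 -1.767
v 3.347 -0.771 -1.851
f 2 1 5
f 2 5 3
f 3 5 6
f 3 6 4
f 5 1 7
f 5 7 6
f 6 7 8
f 6 8 4
f 7 1 9
f 7 9 8
f 8 9 10
f 8 10 4
f 9 1 11
f 9 11 10
f 10 11 12
f 10 12 4
f 11 1 13
f 11 13 12
f 12 13 14
f 12 14 4
f 13 1 15
f 13 15 14
f 14 15 16
f 14 16 4
f 15 1 17
f 15 17 16
f 16 17 18
f 16 18 4
f 17 1 19
f 17 19 18
f 18 19 20
f 18 20 4
f 19 1 21
f 19 21 20
f 20 21 22
f 20 22 4
f 21 1 23
f 21 23 22
f 22 23 24
f 22 24 4
f 23 1 25
f 23 25 24
f 24 25 26
f 24 26 4
f 25 1 27
f 25 27 26
f 26 27 28
f 26 28 4
f 27 1 29
f 27 29 28
f 28 29 30
f 28 30 4
f 29 1 31
f 29 31 30
f 30 31 32
f 30 32 4
f 31 1 33
f 31 33 32
f 32 33 34
f 32 34 4
f 33 1 2
f 33 2 34
f 34 2 3
f 34 3 4
f 36 35 38
f 36 38 37
f 38 35 39
f 38 39 37
f 39 35 40
f 39 40 37
f 40 35 41
f 40 41 37
f 41 35 42
f 41 42 37
f 42 35 43
f 42 43 37
f 43 35 44
f 43 44 37
f 44 35 45
f 44 45 37
f 45 35 46
f 45 46 37
f 46 35 47
f 46 47 37
f 47 35 36
f 47 36 37
f 49 48 51
f 49 51 50
f 51 48 52
f 51 52 50
f 52 48 53
f 52 53 50
f 53 48 54
f 53 54 50
f 54 48 55
f 54 55 50
f 55 48 56
f 55 56 50
f 56 48 57
f 56 57 50
f 57 48 58
f 57 58 50
f 58 48 49
f 58 49 50
f 60 59 62
f 60 62 61
f 62 59 63
f 62 63 61
f 63 59 64
f 63 64 61
f 64 59 65
f 64 65 61
f 65 59 66
f 65 66 61
f 66 59 67
f 66 67 61
f 67 59 68
f 67 68 61
f 68 59 69
f 68 69 61
f 69 59 70
f 69 70 61
f 70 59 60
f 70 60 61

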